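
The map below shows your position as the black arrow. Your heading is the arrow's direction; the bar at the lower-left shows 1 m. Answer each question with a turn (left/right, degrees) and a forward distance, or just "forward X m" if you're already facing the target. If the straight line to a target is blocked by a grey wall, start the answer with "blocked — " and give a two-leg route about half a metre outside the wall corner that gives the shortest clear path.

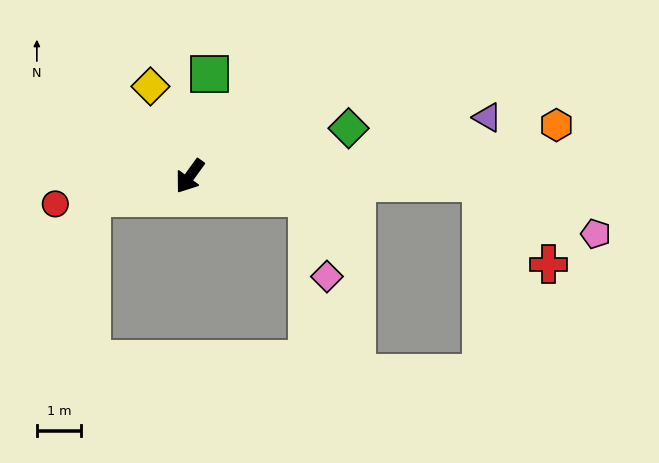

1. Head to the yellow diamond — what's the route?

turn right 120°, forward 2.2 m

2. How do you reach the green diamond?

turn left 143°, forward 3.7 m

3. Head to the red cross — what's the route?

blocked — turn left 124°, forward 6.6 m, then turn right 48°, forward 2.4 m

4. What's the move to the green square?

turn right 155°, forward 2.3 m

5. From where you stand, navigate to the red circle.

turn right 42°, forward 3.1 m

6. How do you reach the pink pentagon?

blocked — turn left 124°, forward 6.6 m, then turn right 22°, forward 2.8 m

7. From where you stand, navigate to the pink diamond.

blocked — turn left 115°, forward 2.7 m, then turn right 65°, forward 1.8 m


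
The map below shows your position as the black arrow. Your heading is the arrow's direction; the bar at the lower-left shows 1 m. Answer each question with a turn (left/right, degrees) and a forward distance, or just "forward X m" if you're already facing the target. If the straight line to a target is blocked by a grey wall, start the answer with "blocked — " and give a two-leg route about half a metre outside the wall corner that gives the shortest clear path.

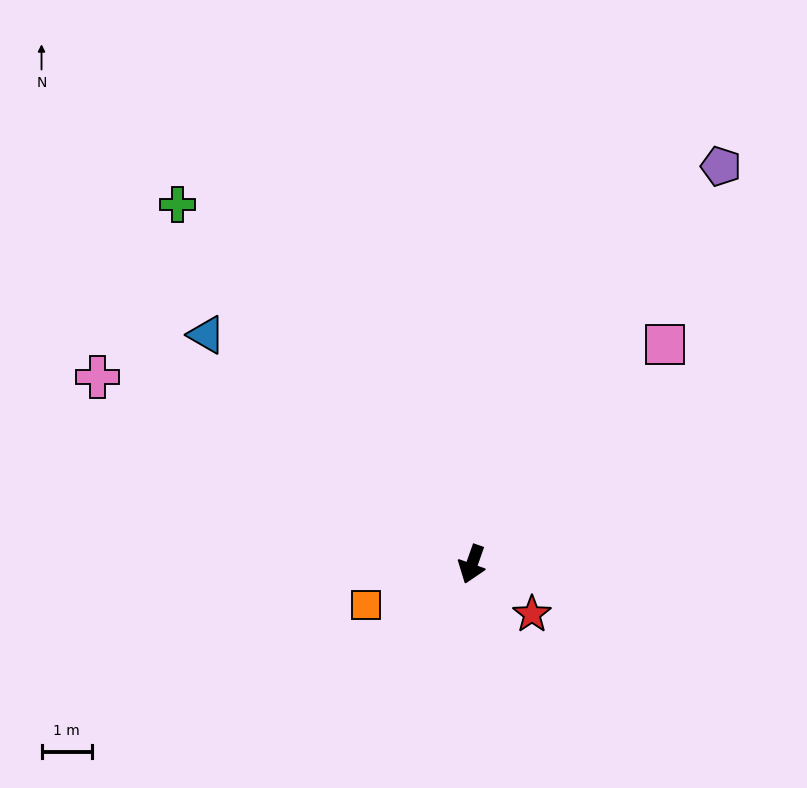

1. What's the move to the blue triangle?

turn right 111°, forward 6.9 m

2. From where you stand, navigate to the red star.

turn left 70°, forward 1.5 m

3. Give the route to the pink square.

turn left 158°, forward 5.8 m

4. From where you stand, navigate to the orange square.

turn right 50°, forward 2.2 m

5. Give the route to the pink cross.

turn right 97°, forward 8.3 m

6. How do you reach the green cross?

turn right 121°, forward 9.2 m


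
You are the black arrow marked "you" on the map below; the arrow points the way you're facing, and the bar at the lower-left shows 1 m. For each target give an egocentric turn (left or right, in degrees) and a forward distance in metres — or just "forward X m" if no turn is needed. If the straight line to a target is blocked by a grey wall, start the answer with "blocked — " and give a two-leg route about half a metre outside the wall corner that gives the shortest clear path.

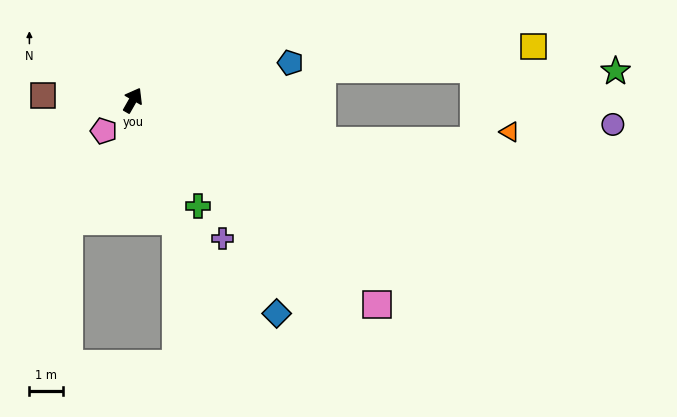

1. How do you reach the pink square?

turn right 100°, forward 9.5 m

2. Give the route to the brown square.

turn left 117°, forward 2.7 m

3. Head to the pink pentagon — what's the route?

turn left 166°, forward 1.3 m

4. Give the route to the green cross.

turn right 119°, forward 3.7 m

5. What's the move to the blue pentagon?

turn right 47°, forward 4.8 m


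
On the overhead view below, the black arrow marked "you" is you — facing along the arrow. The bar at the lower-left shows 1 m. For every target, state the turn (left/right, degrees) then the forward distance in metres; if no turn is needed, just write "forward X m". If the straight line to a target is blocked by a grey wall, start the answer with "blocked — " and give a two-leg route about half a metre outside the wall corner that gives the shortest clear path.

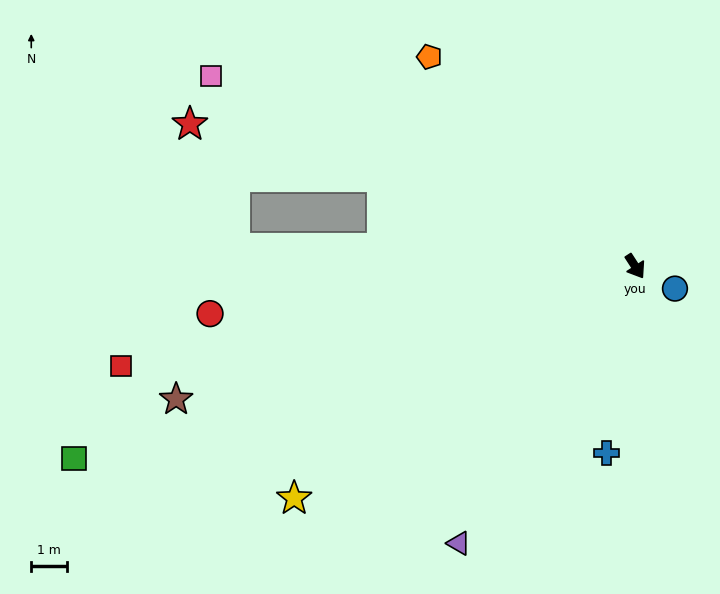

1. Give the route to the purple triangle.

turn right 65°, forward 9.2 m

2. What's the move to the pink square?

turn right 147°, forward 13.0 m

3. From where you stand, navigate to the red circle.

turn right 117°, forward 12.0 m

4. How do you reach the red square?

turn right 112°, forward 14.7 m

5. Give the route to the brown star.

turn right 107°, forward 13.4 m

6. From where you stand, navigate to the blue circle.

turn left 28°, forward 1.3 m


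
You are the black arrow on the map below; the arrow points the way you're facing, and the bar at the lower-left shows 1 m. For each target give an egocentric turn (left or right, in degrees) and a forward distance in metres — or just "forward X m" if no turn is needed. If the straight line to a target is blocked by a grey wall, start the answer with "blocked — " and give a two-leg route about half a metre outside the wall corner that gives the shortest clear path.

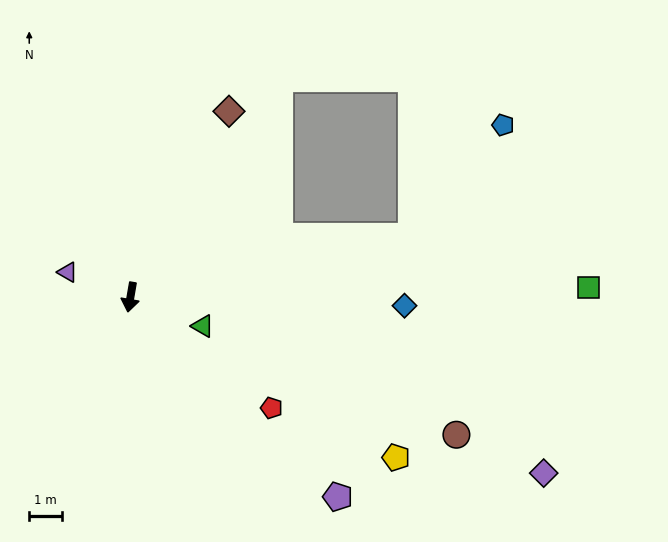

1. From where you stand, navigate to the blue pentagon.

blocked — turn left 112°, forward 8.7 m, then turn left 39°, forward 4.4 m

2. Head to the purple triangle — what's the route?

turn right 102°, forward 2.0 m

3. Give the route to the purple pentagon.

turn left 56°, forward 8.7 m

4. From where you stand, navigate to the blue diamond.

turn left 98°, forward 8.3 m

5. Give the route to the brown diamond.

turn left 162°, forward 6.4 m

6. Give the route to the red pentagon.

turn left 62°, forward 5.4 m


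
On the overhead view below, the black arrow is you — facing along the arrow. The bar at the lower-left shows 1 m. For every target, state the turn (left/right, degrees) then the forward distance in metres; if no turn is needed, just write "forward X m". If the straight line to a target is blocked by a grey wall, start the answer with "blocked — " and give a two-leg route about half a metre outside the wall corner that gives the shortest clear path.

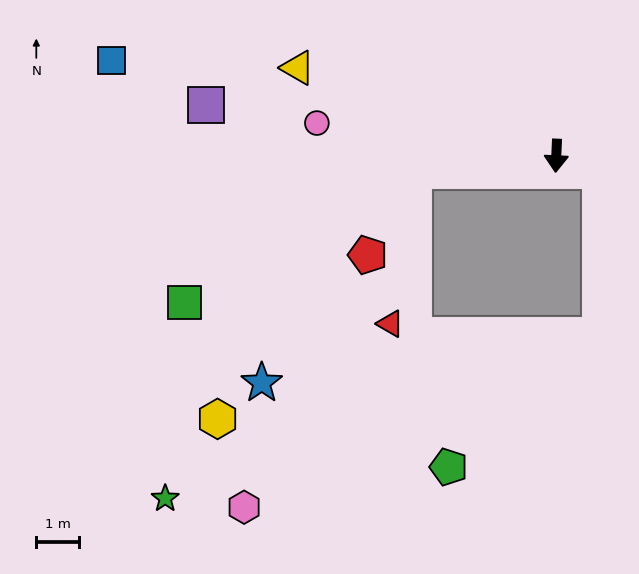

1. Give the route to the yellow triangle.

turn right 106°, forward 6.4 m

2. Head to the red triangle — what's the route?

blocked — turn right 81°, forward 3.3 m, then turn left 75°, forward 3.6 m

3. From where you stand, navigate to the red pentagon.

blocked — turn right 81°, forward 3.3 m, then turn left 55°, forward 2.3 m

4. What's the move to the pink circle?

turn right 95°, forward 5.7 m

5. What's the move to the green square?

blocked — turn right 81°, forward 3.3 m, then turn left 23°, forward 6.2 m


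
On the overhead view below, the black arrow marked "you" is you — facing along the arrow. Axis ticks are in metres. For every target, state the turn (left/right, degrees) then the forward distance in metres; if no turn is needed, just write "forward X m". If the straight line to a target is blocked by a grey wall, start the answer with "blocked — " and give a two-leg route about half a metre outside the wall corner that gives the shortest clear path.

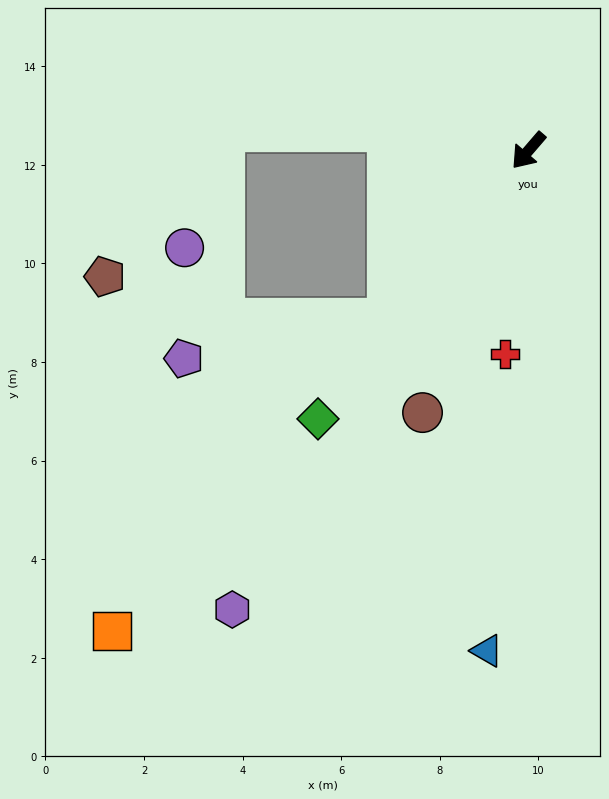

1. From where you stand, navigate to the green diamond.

turn left 3°, forward 6.9 m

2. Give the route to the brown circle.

turn left 19°, forward 5.7 m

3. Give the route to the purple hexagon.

turn left 8°, forward 11.1 m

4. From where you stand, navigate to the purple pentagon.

blocked — forward 4.4 m, then turn right 38°, forward 4.2 m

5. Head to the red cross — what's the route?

turn left 34°, forward 4.2 m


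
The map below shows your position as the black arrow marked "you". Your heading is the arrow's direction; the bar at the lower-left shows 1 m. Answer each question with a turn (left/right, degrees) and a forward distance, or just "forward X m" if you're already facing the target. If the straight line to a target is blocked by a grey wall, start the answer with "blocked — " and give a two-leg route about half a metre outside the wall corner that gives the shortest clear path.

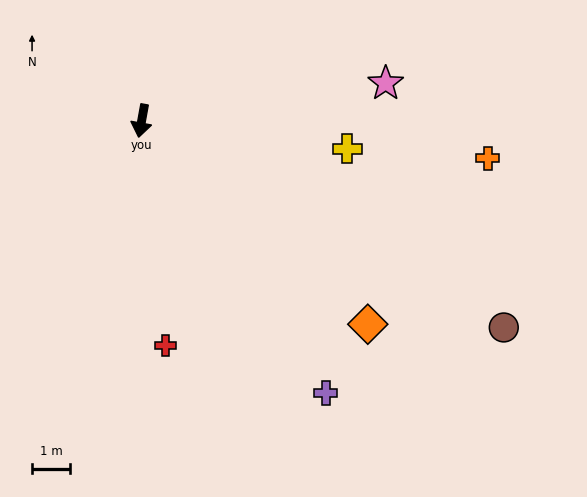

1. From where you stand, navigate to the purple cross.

turn left 44°, forward 8.7 m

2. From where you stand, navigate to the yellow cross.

turn left 93°, forward 5.5 m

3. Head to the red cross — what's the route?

turn left 16°, forward 6.0 m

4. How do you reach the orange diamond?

turn left 58°, forward 8.1 m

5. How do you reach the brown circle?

turn left 71°, forward 11.0 m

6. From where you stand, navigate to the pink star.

turn left 109°, forward 6.5 m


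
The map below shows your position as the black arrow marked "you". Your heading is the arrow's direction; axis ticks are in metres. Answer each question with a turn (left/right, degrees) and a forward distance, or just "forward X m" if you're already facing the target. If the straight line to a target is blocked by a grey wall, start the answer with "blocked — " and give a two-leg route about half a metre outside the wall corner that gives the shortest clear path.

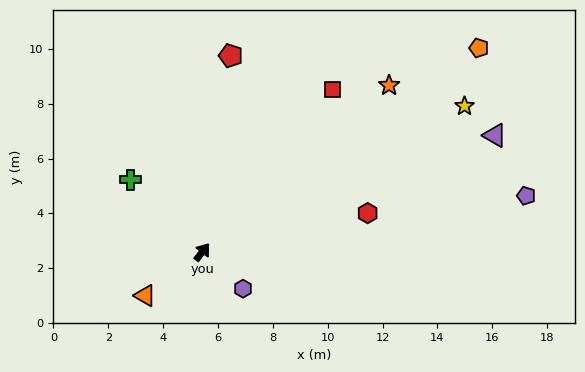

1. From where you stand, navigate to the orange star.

turn right 11°, forward 9.1 m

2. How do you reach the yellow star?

turn right 23°, forward 10.9 m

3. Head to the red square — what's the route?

forward 7.6 m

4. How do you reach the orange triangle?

turn left 165°, forward 2.6 m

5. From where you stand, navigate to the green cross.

turn left 83°, forward 3.7 m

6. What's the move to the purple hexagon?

turn right 94°, forward 2.0 m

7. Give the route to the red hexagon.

turn right 39°, forward 6.2 m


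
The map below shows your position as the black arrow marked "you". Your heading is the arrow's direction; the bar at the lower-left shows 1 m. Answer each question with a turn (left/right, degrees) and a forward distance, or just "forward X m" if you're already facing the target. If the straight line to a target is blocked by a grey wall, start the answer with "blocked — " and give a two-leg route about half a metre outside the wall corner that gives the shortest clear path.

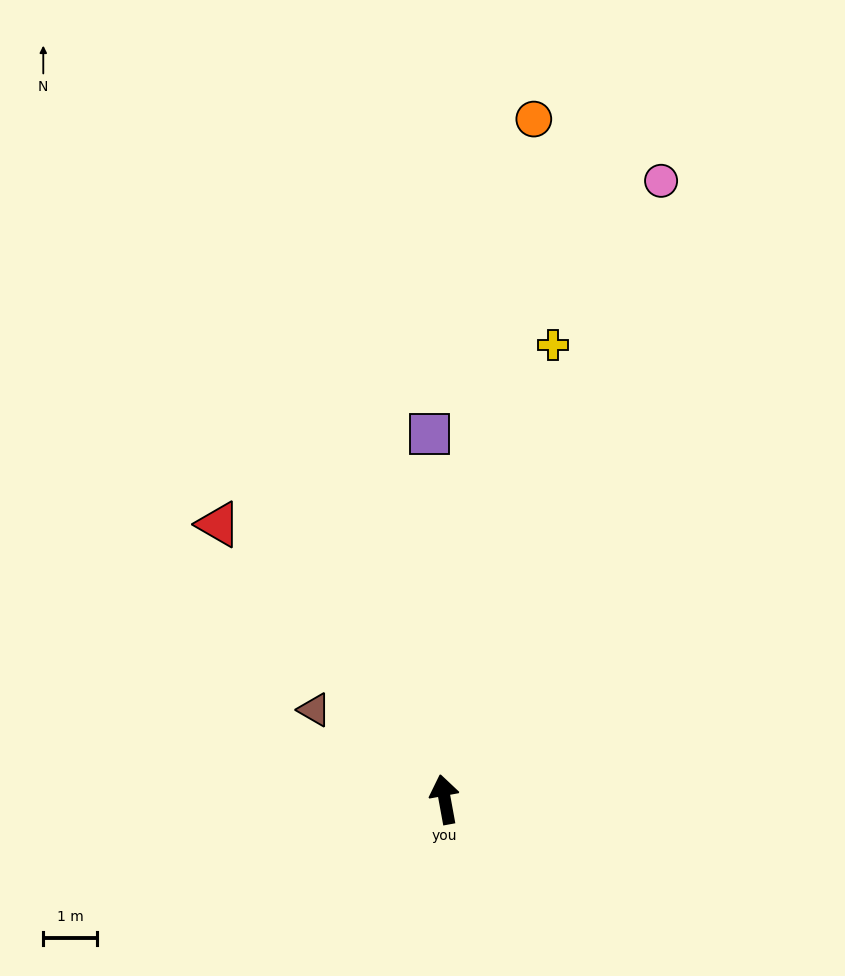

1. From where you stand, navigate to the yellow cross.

turn right 24°, forward 8.7 m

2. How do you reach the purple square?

turn right 8°, forward 6.8 m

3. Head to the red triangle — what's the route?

turn left 29°, forward 6.6 m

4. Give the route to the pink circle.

turn right 30°, forward 12.2 m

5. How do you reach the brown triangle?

turn left 45°, forward 3.0 m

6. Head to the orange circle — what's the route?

turn right 18°, forward 12.8 m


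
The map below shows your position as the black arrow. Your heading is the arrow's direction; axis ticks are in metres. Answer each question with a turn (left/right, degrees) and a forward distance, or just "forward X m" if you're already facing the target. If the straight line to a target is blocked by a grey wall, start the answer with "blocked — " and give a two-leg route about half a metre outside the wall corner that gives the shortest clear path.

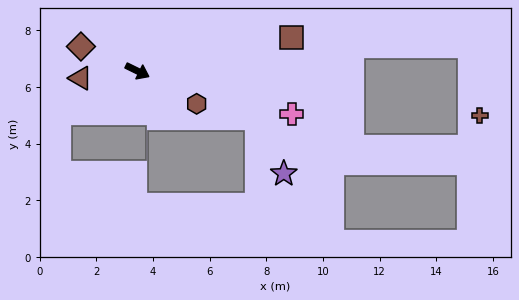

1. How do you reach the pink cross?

turn left 11°, forward 5.7 m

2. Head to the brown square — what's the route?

turn left 38°, forward 5.6 m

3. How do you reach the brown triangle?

turn right 147°, forward 2.0 m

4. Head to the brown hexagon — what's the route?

turn right 3°, forward 2.4 m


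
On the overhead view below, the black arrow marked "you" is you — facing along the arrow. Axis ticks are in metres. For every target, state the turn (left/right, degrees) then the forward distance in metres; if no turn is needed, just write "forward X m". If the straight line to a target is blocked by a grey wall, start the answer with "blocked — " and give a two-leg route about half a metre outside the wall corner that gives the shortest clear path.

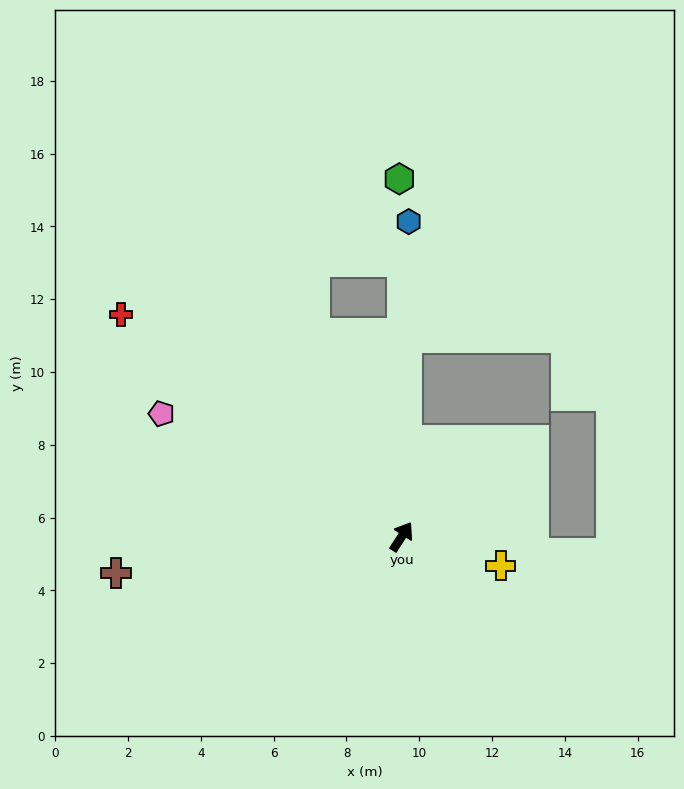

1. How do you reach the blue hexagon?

turn left 31°, forward 8.7 m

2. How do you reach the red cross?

turn left 84°, forward 9.8 m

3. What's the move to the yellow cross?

turn right 74°, forward 2.8 m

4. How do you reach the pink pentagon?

turn left 96°, forward 7.4 m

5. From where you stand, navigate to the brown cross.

turn left 130°, forward 7.9 m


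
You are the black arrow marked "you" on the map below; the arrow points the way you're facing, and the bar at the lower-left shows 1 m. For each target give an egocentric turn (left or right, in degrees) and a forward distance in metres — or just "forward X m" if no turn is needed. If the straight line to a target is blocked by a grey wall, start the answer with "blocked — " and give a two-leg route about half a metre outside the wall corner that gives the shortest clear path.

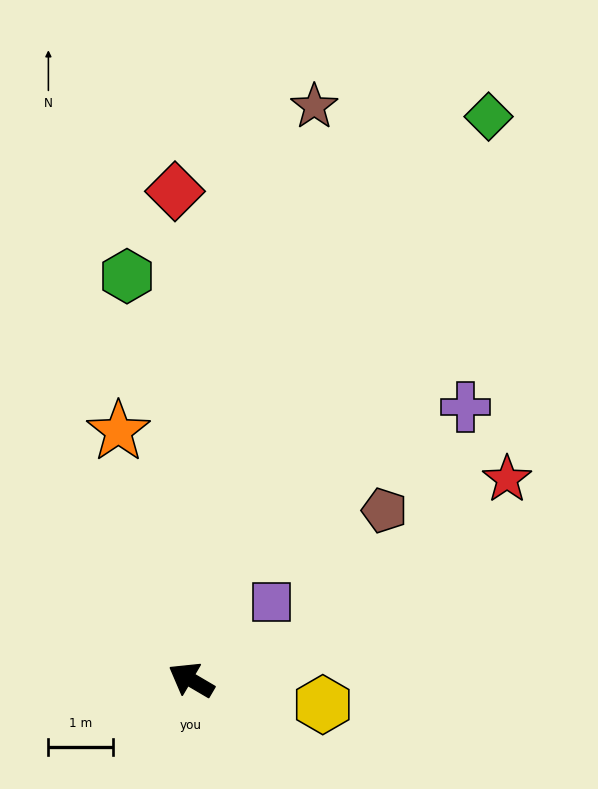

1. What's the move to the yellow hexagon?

turn right 160°, forward 2.1 m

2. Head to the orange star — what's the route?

turn right 43°, forward 4.0 m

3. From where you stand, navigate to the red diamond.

turn right 58°, forward 7.6 m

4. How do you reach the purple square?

turn right 105°, forward 1.7 m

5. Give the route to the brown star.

turn right 72°, forward 9.1 m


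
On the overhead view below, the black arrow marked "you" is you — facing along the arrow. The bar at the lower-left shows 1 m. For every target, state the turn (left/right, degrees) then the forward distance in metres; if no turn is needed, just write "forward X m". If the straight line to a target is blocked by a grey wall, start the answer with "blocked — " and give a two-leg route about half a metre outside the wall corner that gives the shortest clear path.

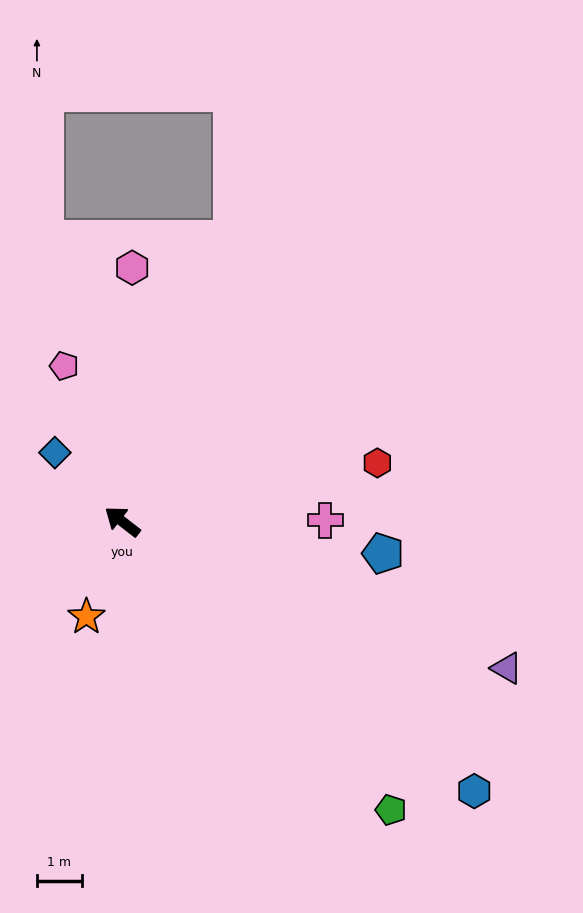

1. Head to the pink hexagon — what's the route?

turn right 54°, forward 5.7 m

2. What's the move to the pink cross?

turn right 142°, forward 4.5 m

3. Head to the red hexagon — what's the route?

turn right 129°, forward 5.8 m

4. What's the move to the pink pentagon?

turn right 32°, forward 3.7 m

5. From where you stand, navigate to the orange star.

turn left 107°, forward 2.3 m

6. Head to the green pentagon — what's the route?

turn left 171°, forward 8.8 m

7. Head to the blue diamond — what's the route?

turn right 8°, forward 2.2 m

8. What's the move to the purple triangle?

turn right 163°, forward 9.2 m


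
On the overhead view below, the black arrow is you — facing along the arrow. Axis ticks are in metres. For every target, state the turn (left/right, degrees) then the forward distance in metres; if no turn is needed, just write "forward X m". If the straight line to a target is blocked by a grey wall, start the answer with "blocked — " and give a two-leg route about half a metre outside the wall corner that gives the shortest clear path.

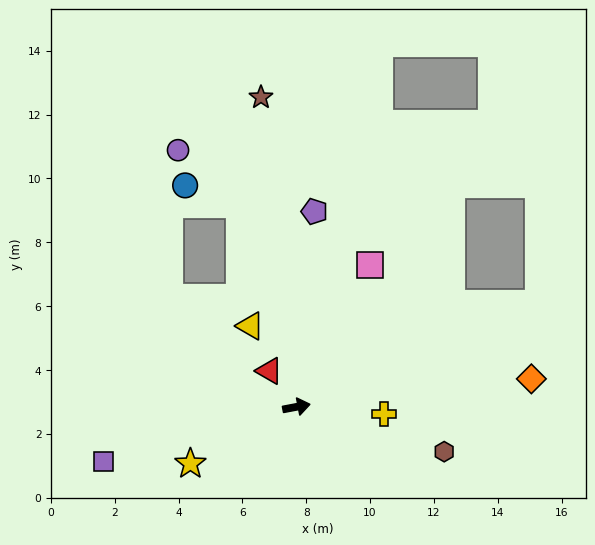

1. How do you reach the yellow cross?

turn right 16°, forward 2.7 m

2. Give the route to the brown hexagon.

turn right 28°, forward 4.8 m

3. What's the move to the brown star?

turn left 86°, forward 9.8 m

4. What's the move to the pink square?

turn left 52°, forward 5.0 m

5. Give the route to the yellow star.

turn right 163°, forward 3.8 m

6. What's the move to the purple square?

turn right 175°, forward 6.3 m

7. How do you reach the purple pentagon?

turn left 74°, forward 6.1 m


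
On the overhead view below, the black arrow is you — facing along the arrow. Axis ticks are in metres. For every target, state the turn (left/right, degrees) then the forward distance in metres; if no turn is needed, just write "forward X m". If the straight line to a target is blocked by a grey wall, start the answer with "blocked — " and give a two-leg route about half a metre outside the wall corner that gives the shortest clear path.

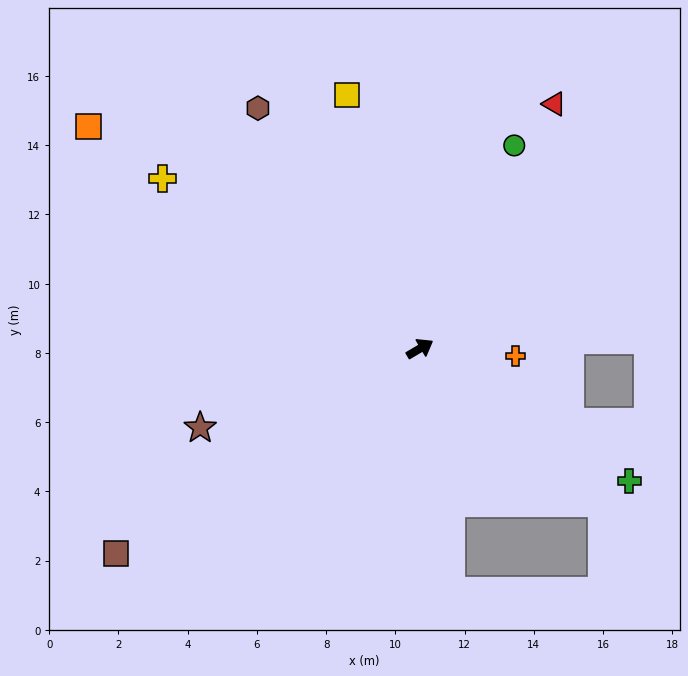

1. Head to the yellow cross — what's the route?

turn left 116°, forward 8.9 m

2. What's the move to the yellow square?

turn left 75°, forward 7.6 m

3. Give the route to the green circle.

turn left 35°, forward 6.5 m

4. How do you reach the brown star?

turn left 169°, forward 6.7 m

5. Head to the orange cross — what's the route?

turn right 35°, forward 2.8 m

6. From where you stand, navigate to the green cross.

turn right 63°, forward 7.2 m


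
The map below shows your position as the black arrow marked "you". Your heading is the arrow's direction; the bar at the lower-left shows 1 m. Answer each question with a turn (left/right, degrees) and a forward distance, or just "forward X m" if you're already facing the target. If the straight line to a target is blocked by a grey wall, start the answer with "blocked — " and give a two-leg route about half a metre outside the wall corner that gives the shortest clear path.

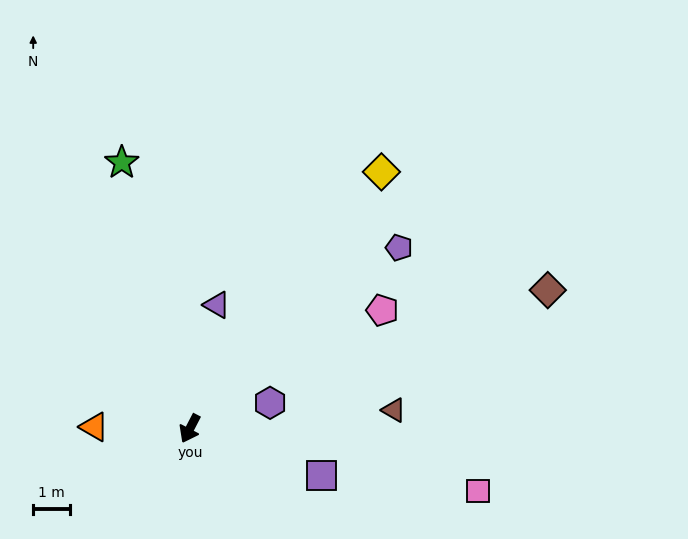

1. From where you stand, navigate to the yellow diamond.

turn left 171°, forward 8.7 m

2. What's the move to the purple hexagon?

turn left 135°, forward 2.3 m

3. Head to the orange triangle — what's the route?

turn right 64°, forward 2.6 m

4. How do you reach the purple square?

turn left 98°, forward 3.8 m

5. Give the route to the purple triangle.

turn right 165°, forward 3.4 m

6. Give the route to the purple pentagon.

turn left 158°, forward 7.5 m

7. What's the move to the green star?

turn right 138°, forward 7.5 m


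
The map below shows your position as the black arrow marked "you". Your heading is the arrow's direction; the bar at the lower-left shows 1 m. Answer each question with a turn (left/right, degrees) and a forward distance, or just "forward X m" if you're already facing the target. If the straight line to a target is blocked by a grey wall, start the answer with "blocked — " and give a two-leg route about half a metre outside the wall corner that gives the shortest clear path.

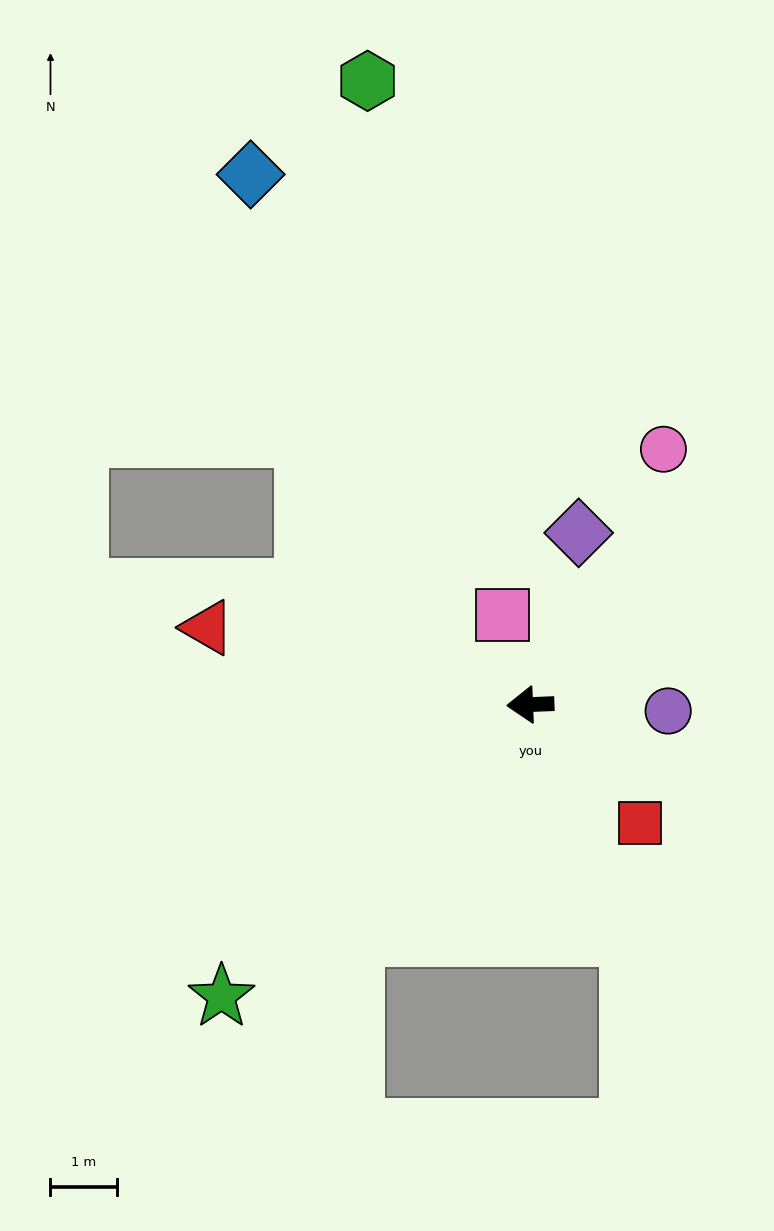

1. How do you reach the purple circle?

turn left 175°, forward 2.1 m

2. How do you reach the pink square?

turn right 75°, forward 1.4 m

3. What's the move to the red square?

turn left 130°, forward 2.4 m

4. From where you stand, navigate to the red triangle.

turn right 16°, forward 5.0 m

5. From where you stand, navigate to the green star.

turn left 41°, forward 6.4 m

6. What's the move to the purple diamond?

turn right 108°, forward 2.7 m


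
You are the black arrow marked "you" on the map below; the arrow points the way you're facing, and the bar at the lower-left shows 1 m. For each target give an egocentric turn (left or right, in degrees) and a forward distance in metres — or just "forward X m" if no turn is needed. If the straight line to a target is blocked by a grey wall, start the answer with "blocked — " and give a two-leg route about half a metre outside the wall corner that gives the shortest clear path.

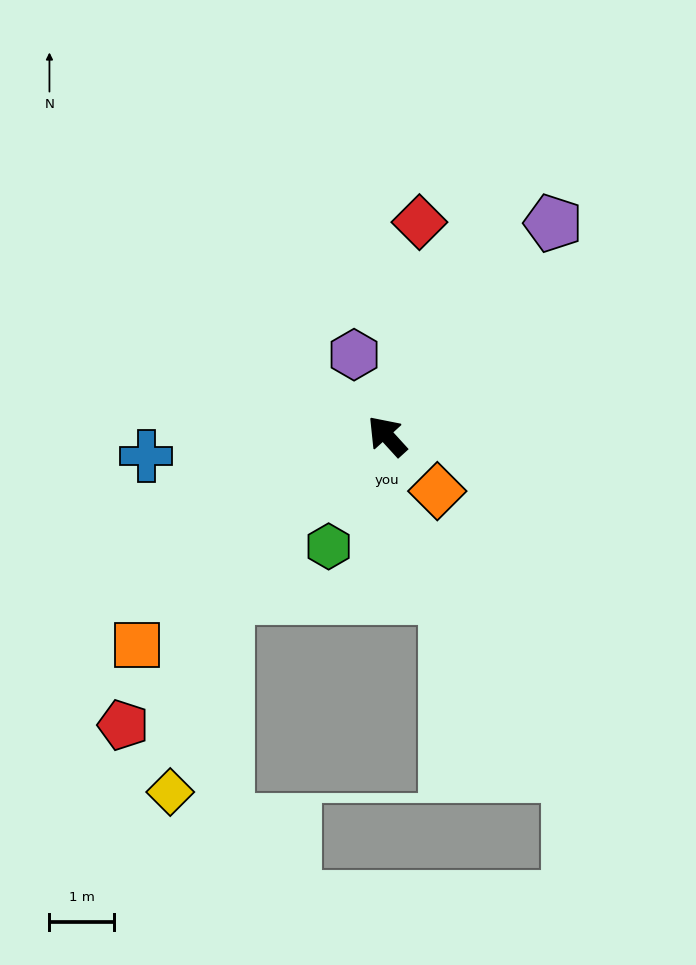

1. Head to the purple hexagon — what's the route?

turn right 20°, forward 1.4 m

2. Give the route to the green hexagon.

turn left 110°, forward 1.9 m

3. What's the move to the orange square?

turn left 88°, forward 5.0 m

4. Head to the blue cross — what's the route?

turn left 52°, forward 3.7 m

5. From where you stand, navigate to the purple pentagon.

turn right 80°, forward 4.2 m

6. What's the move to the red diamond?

turn right 51°, forward 3.3 m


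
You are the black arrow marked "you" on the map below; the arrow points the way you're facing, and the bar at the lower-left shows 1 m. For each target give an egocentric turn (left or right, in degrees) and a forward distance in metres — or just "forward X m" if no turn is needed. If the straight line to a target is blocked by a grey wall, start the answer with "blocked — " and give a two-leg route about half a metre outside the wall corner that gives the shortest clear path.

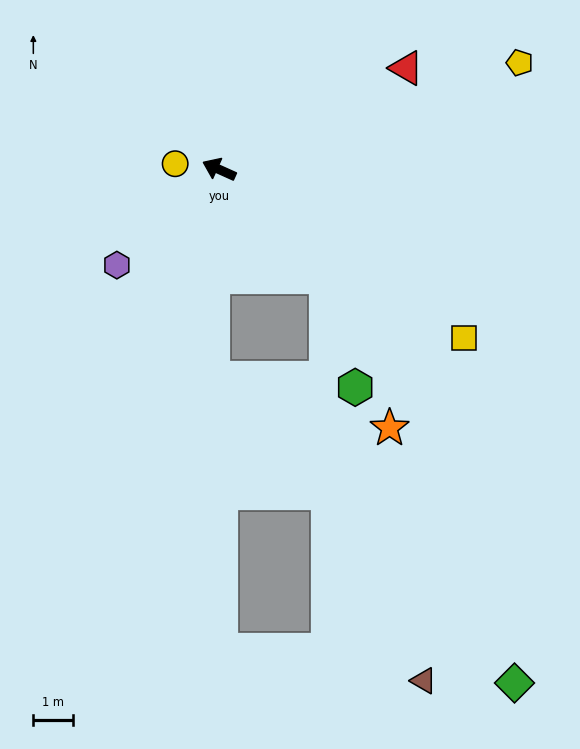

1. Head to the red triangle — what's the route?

turn right 127°, forward 5.3 m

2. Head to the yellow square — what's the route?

turn left 170°, forward 7.4 m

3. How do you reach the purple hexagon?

turn left 67°, forward 3.5 m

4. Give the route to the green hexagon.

blocked — turn left 159°, forward 3.8 m, then turn right 30°, forward 2.8 m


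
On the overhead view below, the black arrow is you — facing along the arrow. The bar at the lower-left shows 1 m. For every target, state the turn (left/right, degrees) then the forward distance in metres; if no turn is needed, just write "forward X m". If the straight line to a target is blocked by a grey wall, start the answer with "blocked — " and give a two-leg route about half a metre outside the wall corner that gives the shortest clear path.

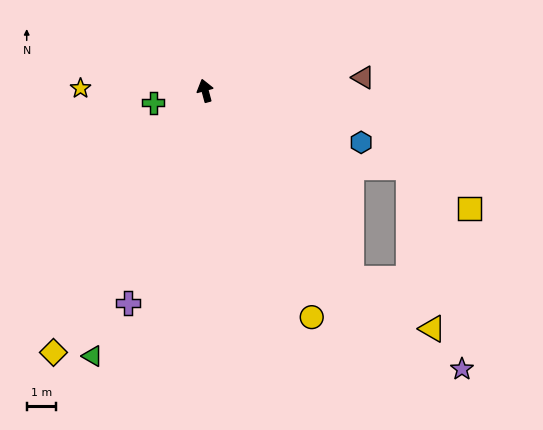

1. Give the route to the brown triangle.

turn right 100°, forward 5.3 m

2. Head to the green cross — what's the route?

turn left 88°, forward 1.8 m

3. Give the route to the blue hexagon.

turn right 123°, forward 5.5 m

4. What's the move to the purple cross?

turn left 145°, forward 7.6 m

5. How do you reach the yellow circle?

turn right 170°, forward 8.4 m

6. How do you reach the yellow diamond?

turn left 135°, forward 10.2 m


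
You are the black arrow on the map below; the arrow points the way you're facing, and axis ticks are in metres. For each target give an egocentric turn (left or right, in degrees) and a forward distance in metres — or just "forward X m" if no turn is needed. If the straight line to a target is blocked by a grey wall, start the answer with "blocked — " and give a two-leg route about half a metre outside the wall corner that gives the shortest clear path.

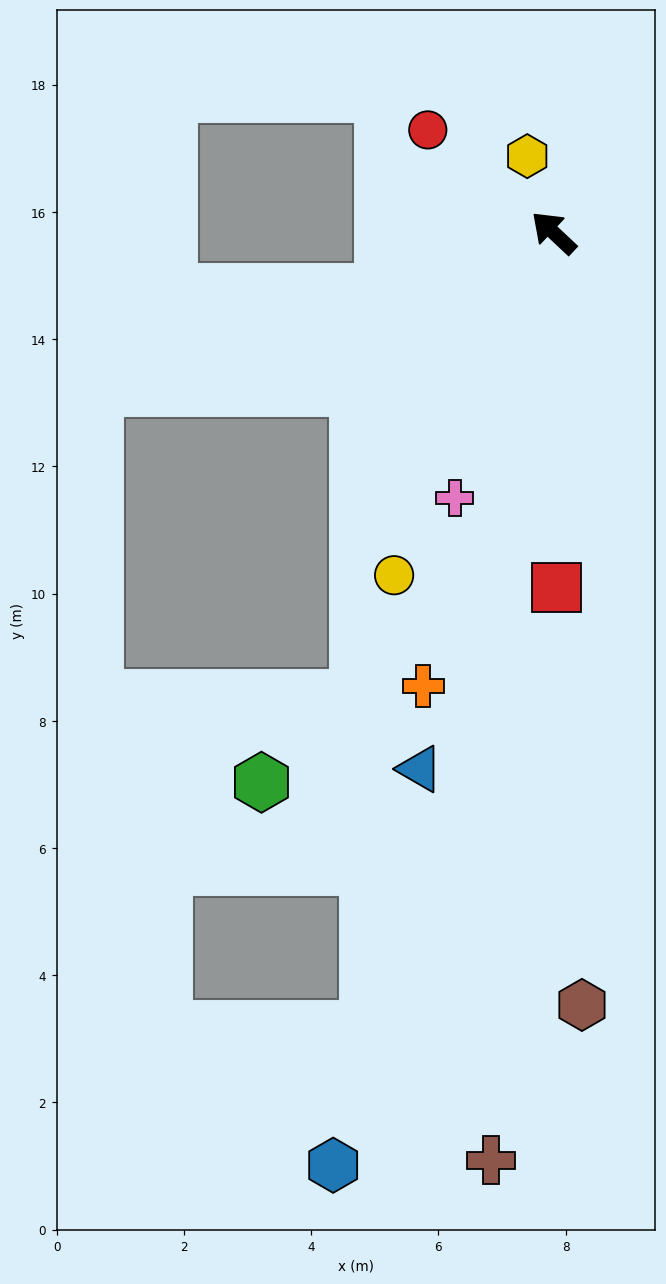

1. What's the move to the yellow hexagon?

turn right 28°, forward 1.3 m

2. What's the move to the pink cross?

turn left 113°, forward 4.4 m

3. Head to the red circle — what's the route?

turn left 4°, forward 2.6 m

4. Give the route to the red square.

turn left 134°, forward 5.6 m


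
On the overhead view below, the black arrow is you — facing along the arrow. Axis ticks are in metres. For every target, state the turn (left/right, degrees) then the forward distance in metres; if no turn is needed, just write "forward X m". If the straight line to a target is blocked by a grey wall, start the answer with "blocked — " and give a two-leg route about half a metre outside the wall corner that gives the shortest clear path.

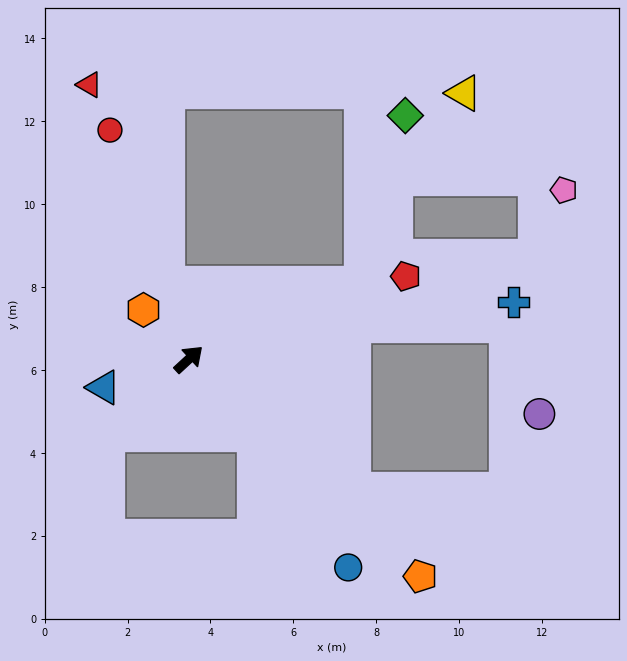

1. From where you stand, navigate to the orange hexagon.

turn left 90°, forward 1.6 m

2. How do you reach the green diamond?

blocked — turn right 19°, forward 4.5 m, then turn left 52°, forward 4.2 m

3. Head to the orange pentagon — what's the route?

turn right 86°, forward 7.7 m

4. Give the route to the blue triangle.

turn left 156°, forward 2.2 m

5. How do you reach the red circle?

turn left 66°, forward 5.8 m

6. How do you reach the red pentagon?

turn right 22°, forward 5.6 m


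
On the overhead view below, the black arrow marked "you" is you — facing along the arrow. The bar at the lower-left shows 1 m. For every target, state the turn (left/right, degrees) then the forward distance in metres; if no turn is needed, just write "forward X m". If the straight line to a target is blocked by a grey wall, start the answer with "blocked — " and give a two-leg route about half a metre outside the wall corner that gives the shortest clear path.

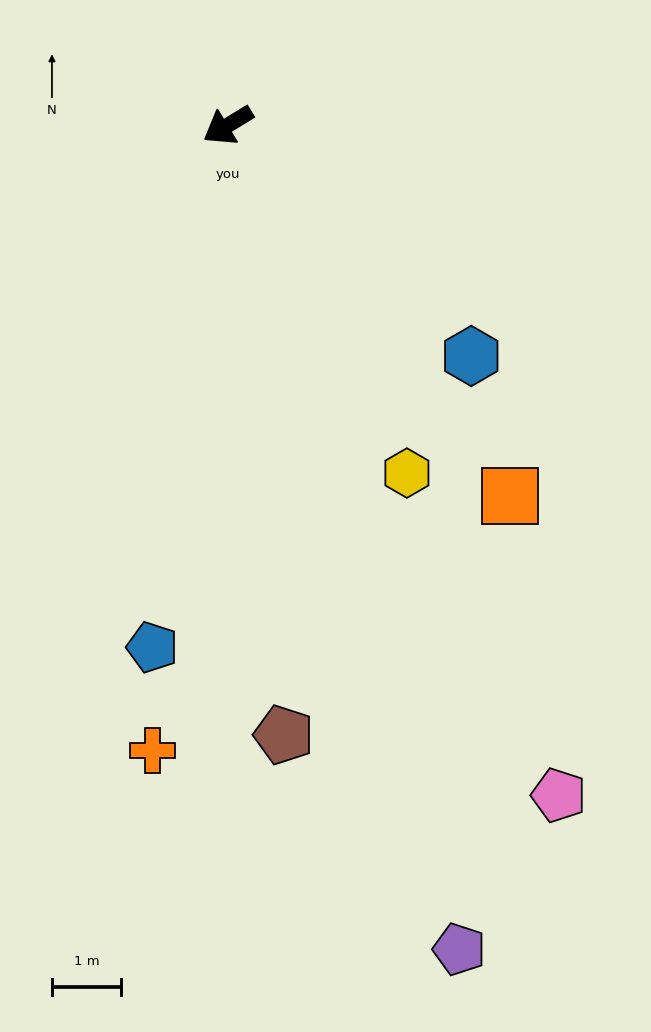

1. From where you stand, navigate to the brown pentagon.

turn left 64°, forward 8.9 m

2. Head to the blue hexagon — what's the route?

turn left 105°, forward 4.9 m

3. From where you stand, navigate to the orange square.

turn left 96°, forward 6.8 m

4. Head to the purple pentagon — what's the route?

turn left 74°, forward 12.4 m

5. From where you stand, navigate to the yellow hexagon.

turn left 86°, forward 5.7 m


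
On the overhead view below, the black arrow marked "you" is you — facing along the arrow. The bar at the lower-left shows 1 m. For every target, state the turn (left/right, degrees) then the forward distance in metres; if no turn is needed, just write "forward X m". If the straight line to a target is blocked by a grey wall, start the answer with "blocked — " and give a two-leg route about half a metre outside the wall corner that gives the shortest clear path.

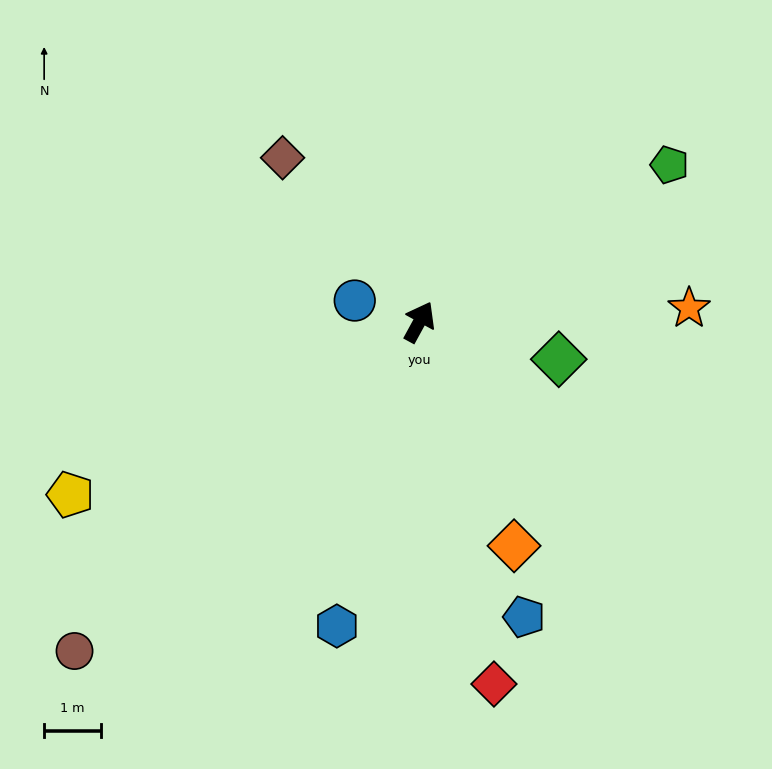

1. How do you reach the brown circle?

turn left 162°, forward 8.4 m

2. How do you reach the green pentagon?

turn right 29°, forward 5.2 m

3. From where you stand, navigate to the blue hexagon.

turn right 167°, forward 5.6 m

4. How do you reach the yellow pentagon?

turn left 145°, forward 6.9 m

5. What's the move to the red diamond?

turn right 140°, forward 6.5 m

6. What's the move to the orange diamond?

turn right 128°, forward 4.3 m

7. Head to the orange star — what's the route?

turn right 58°, forward 4.8 m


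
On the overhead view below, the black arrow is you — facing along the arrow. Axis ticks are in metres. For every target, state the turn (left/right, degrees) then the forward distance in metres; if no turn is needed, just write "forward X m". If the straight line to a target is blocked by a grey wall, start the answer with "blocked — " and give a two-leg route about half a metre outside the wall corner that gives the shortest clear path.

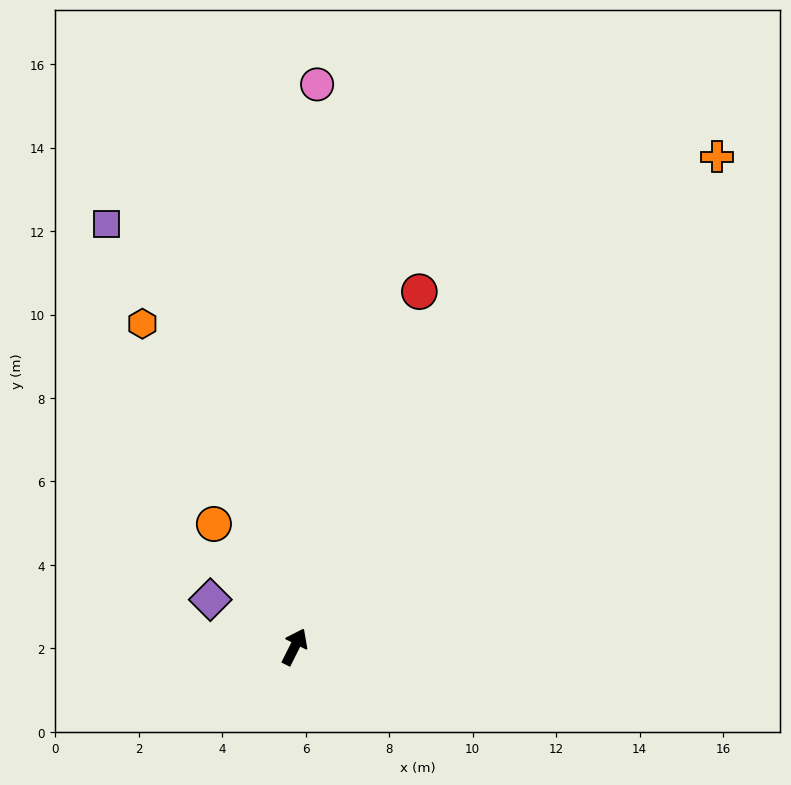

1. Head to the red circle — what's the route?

turn left 7°, forward 9.0 m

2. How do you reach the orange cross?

turn right 14°, forward 15.5 m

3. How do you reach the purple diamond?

turn left 87°, forward 2.3 m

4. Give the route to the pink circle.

turn left 24°, forward 13.5 m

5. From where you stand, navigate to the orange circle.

turn left 60°, forward 3.5 m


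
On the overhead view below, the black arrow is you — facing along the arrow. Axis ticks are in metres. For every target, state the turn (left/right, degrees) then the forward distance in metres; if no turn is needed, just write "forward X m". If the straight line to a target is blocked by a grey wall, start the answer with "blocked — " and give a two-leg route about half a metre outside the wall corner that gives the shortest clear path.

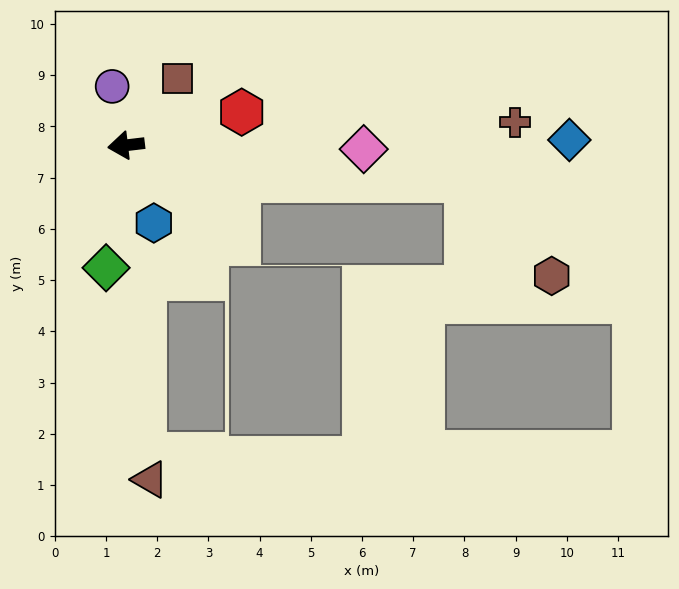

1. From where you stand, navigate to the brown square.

turn right 134°, forward 1.6 m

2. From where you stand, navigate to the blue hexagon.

turn left 103°, forward 1.6 m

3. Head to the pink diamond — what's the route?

turn left 172°, forward 4.6 m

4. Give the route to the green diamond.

turn left 74°, forward 2.4 m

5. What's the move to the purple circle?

turn right 84°, forward 1.2 m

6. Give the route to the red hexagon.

turn right 171°, forward 2.3 m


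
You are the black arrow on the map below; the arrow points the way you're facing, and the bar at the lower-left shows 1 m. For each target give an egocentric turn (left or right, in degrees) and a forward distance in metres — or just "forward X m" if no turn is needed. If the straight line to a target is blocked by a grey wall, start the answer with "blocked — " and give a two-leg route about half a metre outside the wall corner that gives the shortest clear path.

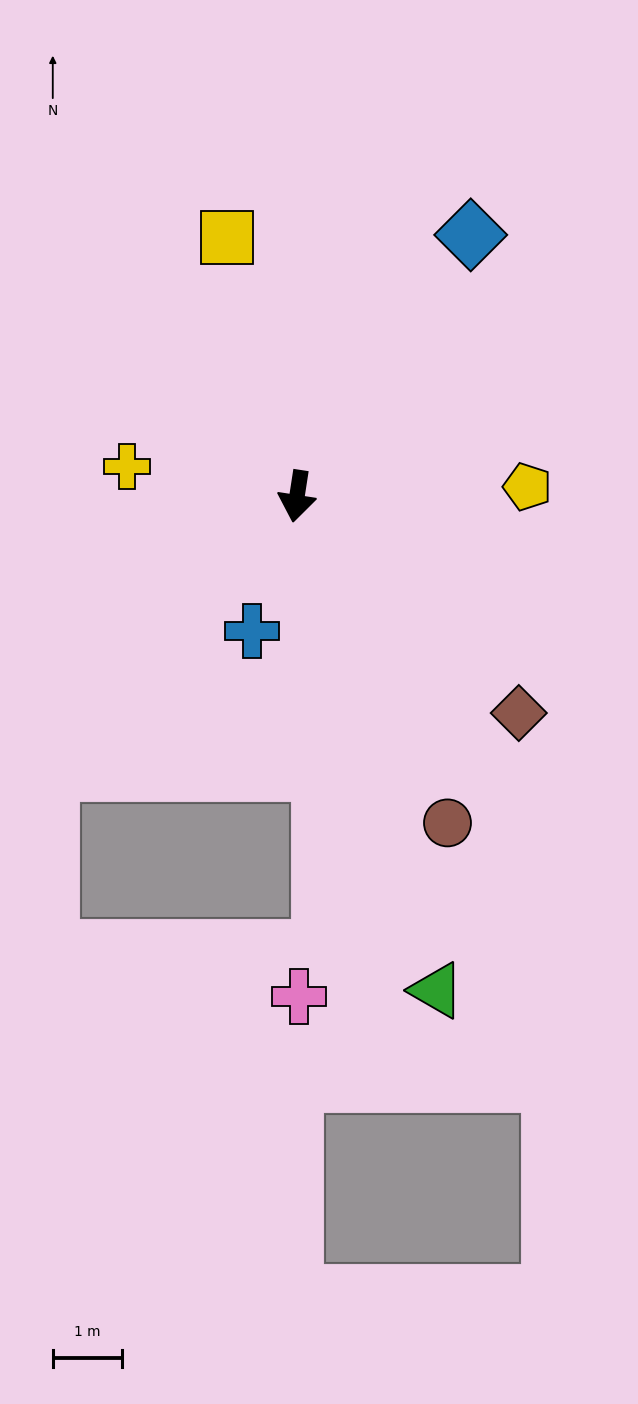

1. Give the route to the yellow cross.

turn right 91°, forward 2.5 m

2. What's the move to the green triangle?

turn left 25°, forward 7.4 m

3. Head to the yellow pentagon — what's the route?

turn left 101°, forward 3.3 m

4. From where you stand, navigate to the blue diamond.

turn left 155°, forward 4.5 m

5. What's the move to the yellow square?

turn right 156°, forward 3.8 m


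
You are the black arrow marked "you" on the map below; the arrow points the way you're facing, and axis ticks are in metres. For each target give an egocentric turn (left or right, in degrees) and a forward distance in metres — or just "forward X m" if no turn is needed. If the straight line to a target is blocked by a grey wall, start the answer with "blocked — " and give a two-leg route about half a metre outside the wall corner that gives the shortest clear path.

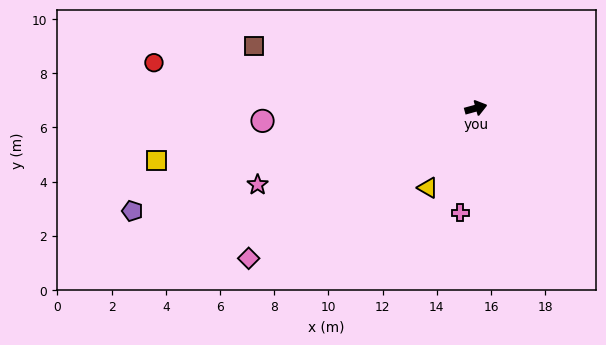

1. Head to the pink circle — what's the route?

turn left 168°, forward 7.9 m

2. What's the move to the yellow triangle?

turn right 136°, forward 3.4 m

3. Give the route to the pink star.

turn right 176°, forward 8.5 m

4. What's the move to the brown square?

turn left 149°, forward 8.5 m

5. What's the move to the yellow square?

turn left 174°, forward 11.9 m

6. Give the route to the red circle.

turn left 157°, forward 12.0 m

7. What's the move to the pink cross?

turn right 114°, forward 3.9 m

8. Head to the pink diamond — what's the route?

turn right 162°, forward 10.0 m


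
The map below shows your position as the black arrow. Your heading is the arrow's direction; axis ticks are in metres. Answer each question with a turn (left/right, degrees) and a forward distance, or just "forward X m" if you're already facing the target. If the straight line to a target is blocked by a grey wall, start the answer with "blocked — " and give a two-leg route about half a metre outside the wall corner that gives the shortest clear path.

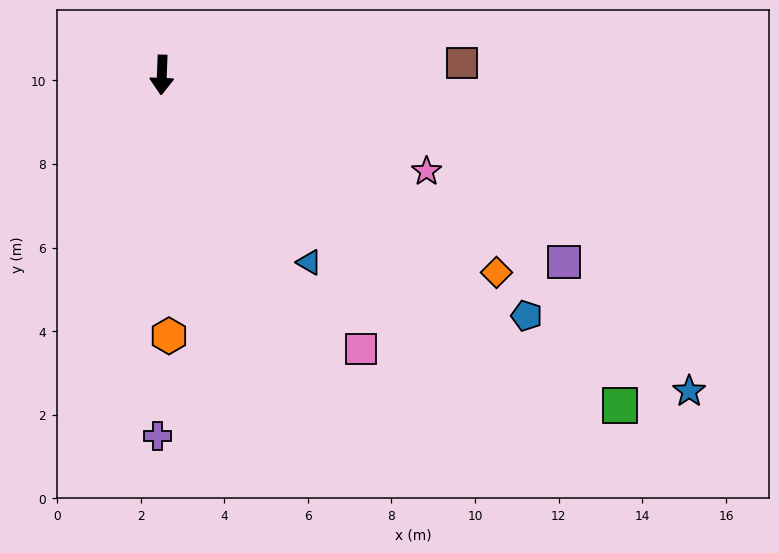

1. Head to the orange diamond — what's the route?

turn left 62°, forward 9.3 m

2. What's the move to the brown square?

turn left 94°, forward 7.2 m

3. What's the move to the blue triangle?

turn left 40°, forward 5.7 m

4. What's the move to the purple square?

turn left 67°, forward 10.6 m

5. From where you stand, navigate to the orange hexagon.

turn left 4°, forward 6.2 m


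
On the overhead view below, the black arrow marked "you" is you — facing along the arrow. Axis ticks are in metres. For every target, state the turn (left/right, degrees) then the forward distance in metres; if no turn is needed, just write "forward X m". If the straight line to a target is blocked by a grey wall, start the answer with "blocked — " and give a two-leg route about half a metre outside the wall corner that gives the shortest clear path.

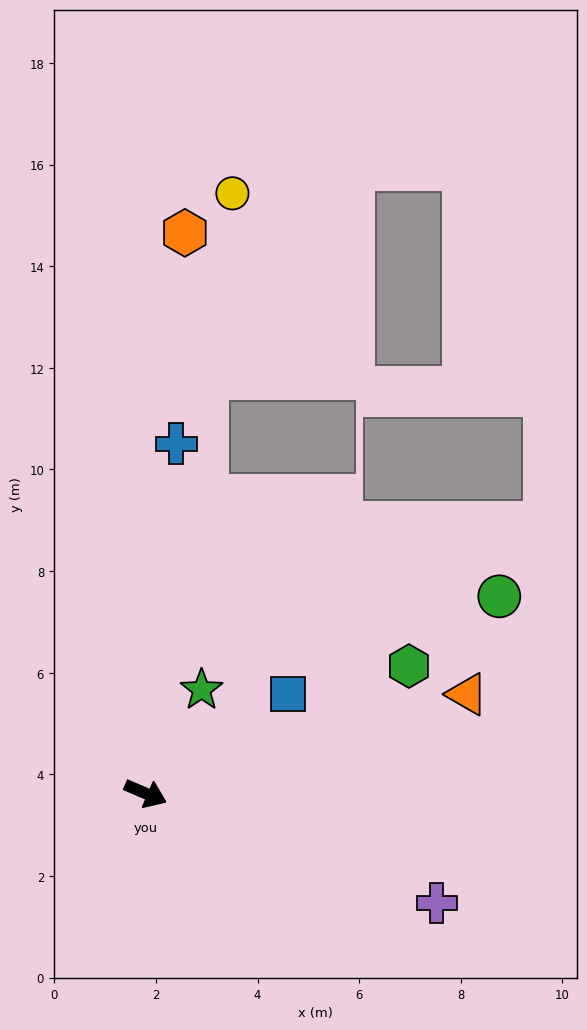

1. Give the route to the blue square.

turn left 58°, forward 3.4 m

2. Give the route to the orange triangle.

turn left 40°, forward 6.6 m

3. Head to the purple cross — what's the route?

turn left 3°, forward 6.1 m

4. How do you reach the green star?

turn left 85°, forward 2.3 m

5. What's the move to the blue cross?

turn left 108°, forward 6.9 m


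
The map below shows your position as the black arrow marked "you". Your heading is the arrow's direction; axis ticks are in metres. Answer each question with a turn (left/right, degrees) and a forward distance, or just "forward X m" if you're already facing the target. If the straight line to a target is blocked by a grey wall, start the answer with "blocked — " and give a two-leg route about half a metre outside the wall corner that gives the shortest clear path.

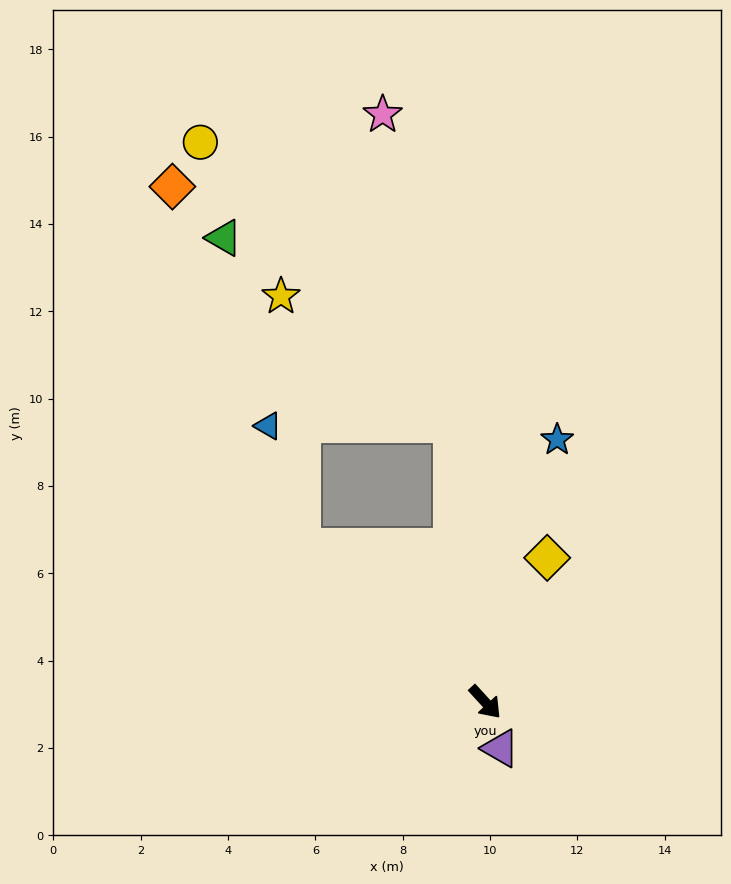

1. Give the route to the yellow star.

blocked — turn right 173°, forward 5.5 m, then turn right 45°, forward 5.8 m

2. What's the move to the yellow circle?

blocked — turn left 144°, forward 6.4 m, then turn left 35°, forward 8.7 m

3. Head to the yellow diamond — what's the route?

turn left 114°, forward 3.6 m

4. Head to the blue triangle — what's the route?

blocked — turn right 173°, forward 5.5 m, then turn right 33°, forward 2.9 m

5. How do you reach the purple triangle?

turn right 24°, forward 1.1 m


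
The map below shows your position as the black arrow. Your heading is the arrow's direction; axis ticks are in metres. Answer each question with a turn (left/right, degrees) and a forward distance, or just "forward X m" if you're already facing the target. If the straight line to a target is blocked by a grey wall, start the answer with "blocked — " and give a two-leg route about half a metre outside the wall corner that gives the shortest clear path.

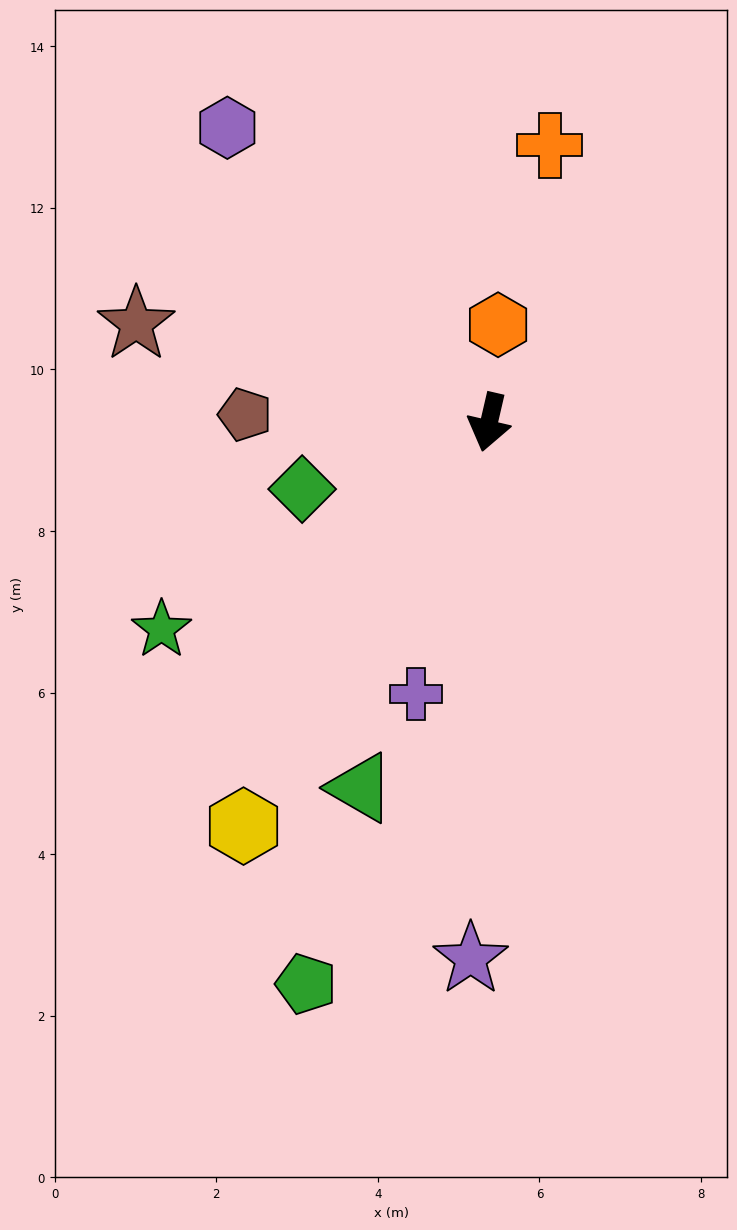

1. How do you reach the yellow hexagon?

turn right 18°, forward 5.9 m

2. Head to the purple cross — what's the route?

turn right 2°, forward 3.5 m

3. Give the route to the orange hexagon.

turn right 172°, forward 1.2 m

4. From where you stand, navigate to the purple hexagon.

turn right 125°, forward 4.9 m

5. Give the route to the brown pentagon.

turn right 79°, forward 3.0 m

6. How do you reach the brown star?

turn right 93°, forward 4.5 m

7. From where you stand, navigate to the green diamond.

turn right 57°, forward 2.5 m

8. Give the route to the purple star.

turn left 11°, forward 6.6 m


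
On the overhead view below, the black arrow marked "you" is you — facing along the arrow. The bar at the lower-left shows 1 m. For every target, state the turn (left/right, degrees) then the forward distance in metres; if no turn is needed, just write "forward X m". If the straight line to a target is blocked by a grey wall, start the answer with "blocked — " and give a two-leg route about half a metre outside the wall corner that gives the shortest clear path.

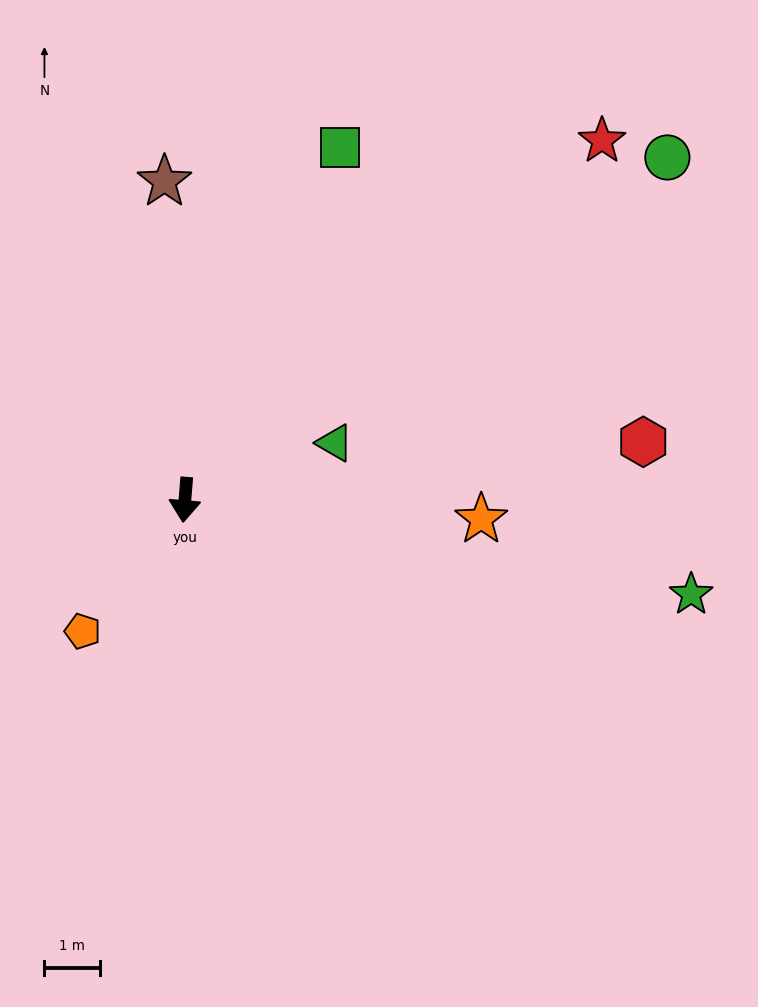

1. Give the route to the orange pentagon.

turn right 33°, forward 3.0 m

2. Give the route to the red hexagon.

turn left 102°, forward 8.3 m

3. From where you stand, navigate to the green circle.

turn left 130°, forward 10.6 m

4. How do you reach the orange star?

turn left 91°, forward 5.3 m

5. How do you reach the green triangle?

turn left 116°, forward 2.9 m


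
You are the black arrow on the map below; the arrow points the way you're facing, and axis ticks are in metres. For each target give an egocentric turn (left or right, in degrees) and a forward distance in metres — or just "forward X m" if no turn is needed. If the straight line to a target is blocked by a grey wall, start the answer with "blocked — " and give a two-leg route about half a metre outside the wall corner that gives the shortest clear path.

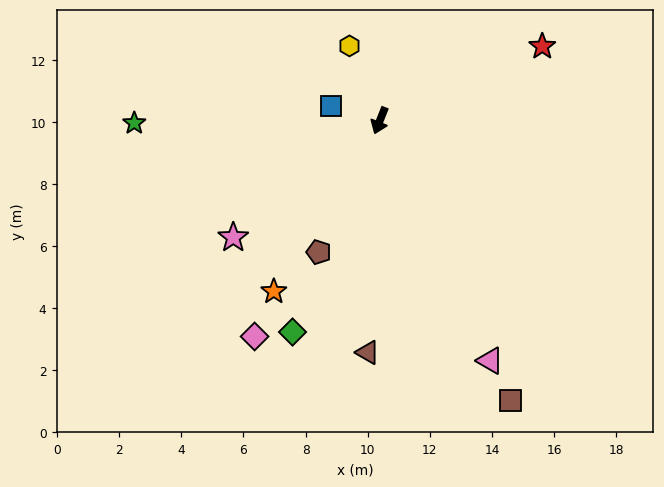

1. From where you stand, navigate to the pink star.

turn right 30°, forward 6.0 m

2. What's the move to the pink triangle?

turn left 46°, forward 8.5 m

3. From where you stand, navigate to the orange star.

turn right 10°, forward 6.5 m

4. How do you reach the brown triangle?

turn left 19°, forward 7.5 m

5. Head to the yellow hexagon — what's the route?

turn right 136°, forward 2.6 m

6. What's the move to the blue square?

turn right 86°, forward 1.6 m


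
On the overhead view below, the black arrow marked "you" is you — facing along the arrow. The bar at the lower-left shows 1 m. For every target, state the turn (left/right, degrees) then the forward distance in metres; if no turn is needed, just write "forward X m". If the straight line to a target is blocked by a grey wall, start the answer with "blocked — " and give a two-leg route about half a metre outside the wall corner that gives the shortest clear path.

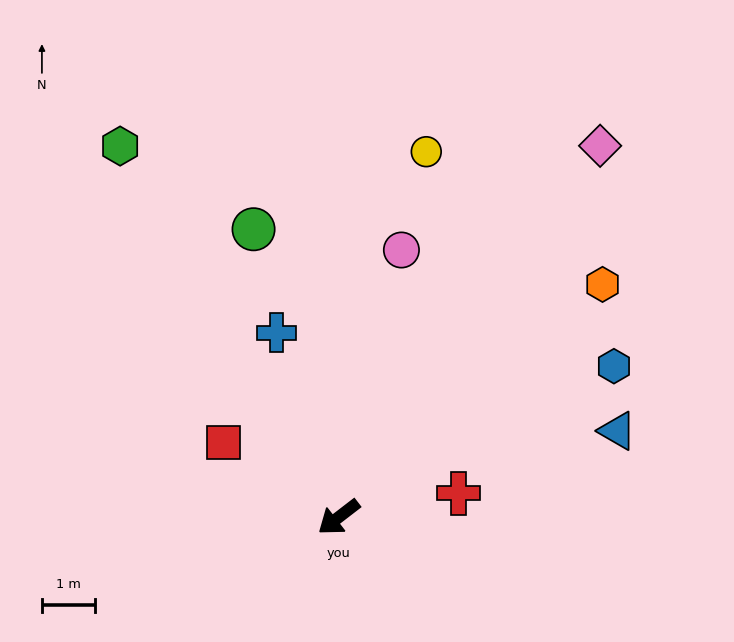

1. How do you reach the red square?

turn right 70°, forward 2.6 m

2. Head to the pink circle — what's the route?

turn right 141°, forward 5.2 m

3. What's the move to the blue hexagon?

turn left 171°, forward 6.0 m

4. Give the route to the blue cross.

turn right 109°, forward 3.7 m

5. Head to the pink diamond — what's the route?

turn right 163°, forward 8.6 m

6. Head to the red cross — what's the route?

turn left 154°, forward 2.3 m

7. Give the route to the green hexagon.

turn right 97°, forward 8.2 m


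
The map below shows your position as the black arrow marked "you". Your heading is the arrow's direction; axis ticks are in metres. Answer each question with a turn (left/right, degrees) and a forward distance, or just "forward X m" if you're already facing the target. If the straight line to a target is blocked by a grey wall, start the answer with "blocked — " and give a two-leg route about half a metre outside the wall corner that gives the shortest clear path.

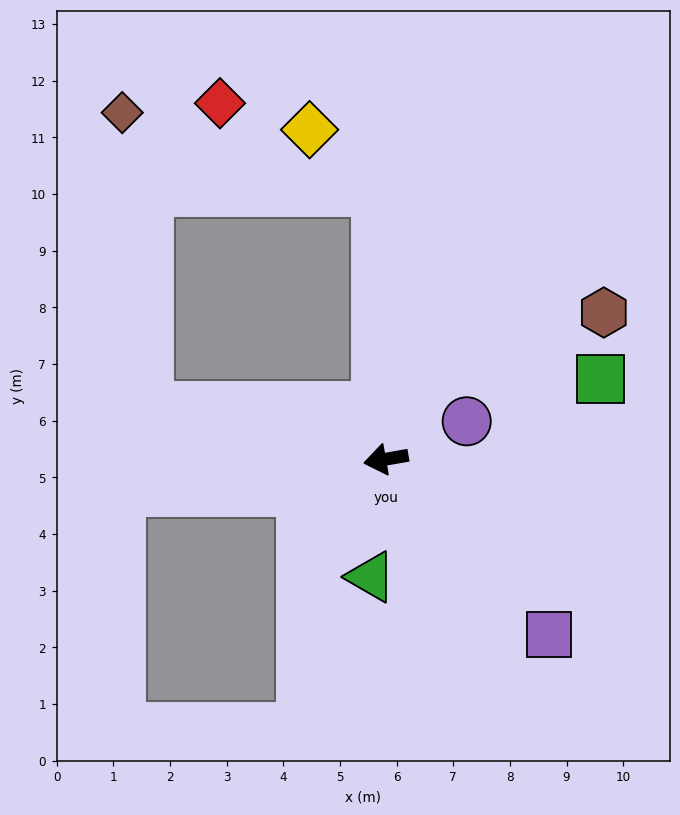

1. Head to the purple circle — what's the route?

turn right 165°, forward 1.6 m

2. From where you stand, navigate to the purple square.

turn left 123°, forward 4.2 m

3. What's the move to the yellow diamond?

blocked — turn right 98°, forward 4.7 m, then turn left 44°, forward 1.6 m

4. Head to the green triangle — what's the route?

turn left 73°, forward 2.1 m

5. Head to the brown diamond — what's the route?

blocked — turn right 98°, forward 4.7 m, then turn left 70°, forward 4.7 m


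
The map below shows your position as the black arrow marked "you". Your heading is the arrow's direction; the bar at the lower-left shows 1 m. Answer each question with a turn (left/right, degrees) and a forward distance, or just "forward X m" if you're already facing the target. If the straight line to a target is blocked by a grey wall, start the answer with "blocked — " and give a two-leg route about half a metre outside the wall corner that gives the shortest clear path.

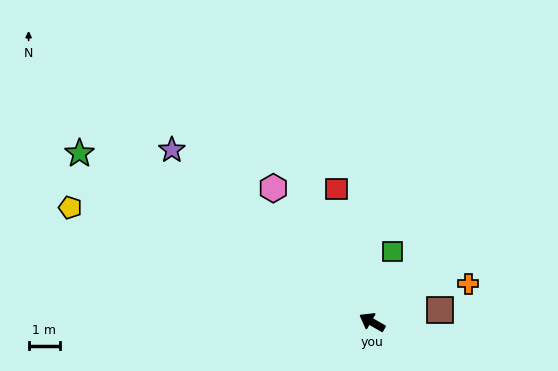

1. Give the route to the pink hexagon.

turn right 24°, forward 5.4 m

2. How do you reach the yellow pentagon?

turn left 9°, forward 10.4 m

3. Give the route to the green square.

turn right 76°, forward 2.4 m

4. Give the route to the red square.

turn right 45°, forward 4.4 m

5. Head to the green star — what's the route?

forward 10.9 m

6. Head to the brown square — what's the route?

turn right 140°, forward 2.2 m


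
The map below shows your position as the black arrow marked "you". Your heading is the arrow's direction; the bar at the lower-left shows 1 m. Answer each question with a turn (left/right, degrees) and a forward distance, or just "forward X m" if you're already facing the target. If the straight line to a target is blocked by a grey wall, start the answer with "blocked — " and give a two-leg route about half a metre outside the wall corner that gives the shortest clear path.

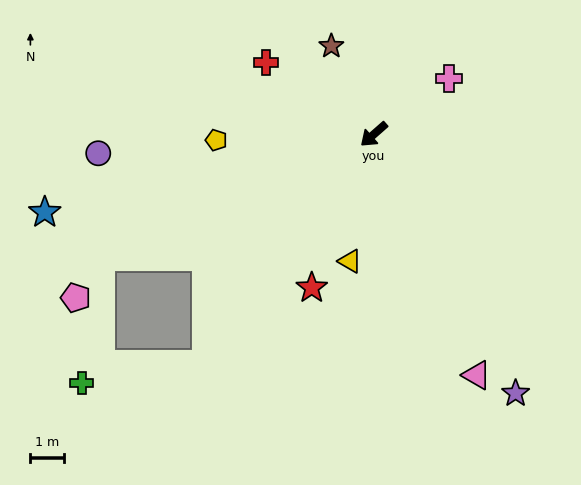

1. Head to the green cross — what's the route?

blocked — turn left 13°, forward 8.4 m, then turn right 46°, forward 3.7 m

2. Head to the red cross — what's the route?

turn right 75°, forward 3.8 m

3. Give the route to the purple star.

turn left 77°, forward 8.7 m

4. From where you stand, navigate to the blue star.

turn right 28°, forward 10.0 m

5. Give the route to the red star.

turn left 27°, forward 4.9 m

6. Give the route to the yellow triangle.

turn left 38°, forward 3.8 m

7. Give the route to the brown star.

turn right 106°, forward 2.9 m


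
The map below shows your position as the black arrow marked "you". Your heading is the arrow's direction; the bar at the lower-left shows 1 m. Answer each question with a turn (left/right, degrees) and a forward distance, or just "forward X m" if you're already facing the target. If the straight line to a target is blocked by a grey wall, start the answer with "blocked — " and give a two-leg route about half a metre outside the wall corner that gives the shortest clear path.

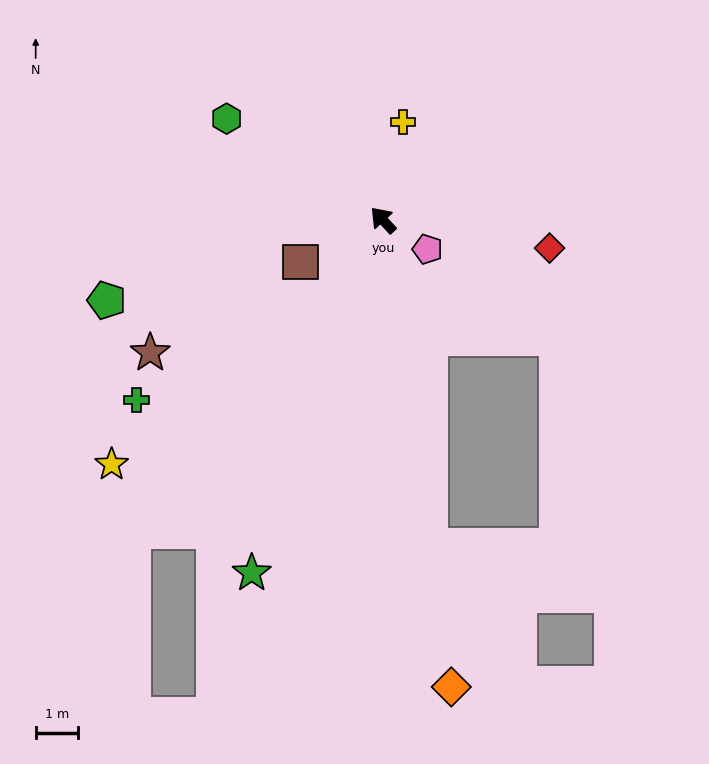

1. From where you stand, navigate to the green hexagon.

turn left 14°, forward 4.4 m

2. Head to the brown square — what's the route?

turn left 74°, forward 2.2 m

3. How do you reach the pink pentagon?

turn right 166°, forward 1.2 m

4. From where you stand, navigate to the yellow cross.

turn right 54°, forward 2.3 m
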